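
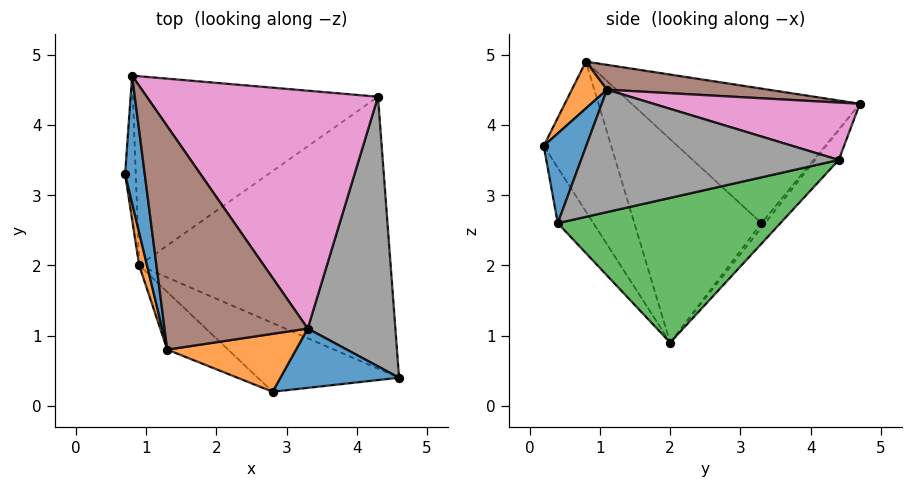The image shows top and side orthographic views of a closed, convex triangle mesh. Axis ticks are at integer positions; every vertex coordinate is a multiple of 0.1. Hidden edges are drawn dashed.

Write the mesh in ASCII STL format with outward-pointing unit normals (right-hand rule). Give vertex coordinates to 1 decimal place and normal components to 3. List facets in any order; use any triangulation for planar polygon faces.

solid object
 facet normal -0.984 -0.104 0.144
  outer loop
   vertex 0.8 4.7 4.3
   vertex 0.7 3.3 2.6
   vertex 1.3 0.8 4.9
  endloop
 endfacet
 facet normal -0.979 -0.200 0.038
  outer loop
   vertex 0.9 2.0 0.9
   vertex 1.3 0.8 4.9
   vertex 0.7 3.3 2.6
  endloop
 endfacet
 facet normal 0.486 0.226 -0.844
  outer loop
   vertex 0.9 2.0 0.9
   vertex 4.3 4.4 3.5
   vertex 4.6 0.4 2.6
  endloop
 endfacet
 facet normal -0.251 0.754 -0.606
  outer loop
   vertex 0.9 2.0 0.9
   vertex 0.7 3.3 2.6
   vertex 0.8 4.7 4.3
  endloop
 endfacet
 facet normal -0.075 0.780 -0.621
  outer loop
   vertex 0.9 2.0 0.9
   vertex 0.8 4.7 4.3
   vertex 4.3 4.4 3.5
  endloop
 endfacet
 facet normal 0.169 0.171 0.971
  outer loop
   vertex 3.3 1.1 4.5
   vertex 0.8 4.7 4.3
   vertex 1.3 0.8 4.9
  endloop
 endfacet
 facet normal 0.235 0.216 0.948
  outer loop
   vertex 3.3 1.1 4.5
   vertex 4.3 4.4 3.5
   vertex 0.8 4.7 4.3
  endloop
 endfacet
 facet normal 0.811 -0.070 0.581
  outer loop
   vertex 3.3 1.1 4.5
   vertex 4.6 0.4 2.6
   vertex 4.3 4.4 3.5
  endloop
 endfacet
 facet normal -0.175 -0.878 -0.446
  outer loop
   vertex 2.8 0.2 3.7
   vertex 0.9 2.0 0.9
   vertex 4.6 0.4 2.6
  endloop
 endfacet
 facet normal -0.499 -0.842 -0.203
  outer loop
   vertex 2.8 0.2 3.7
   vertex 1.3 0.8 4.9
   vertex 0.9 2.0 0.9
  endloop
 endfacet
 facet normal 0.417 -0.722 0.552
  outer loop
   vertex 2.8 0.2 3.7
   vertex 4.6 0.4 2.6
   vertex 3.3 1.1 4.5
  endloop
 endfacet
 facet normal 0.239 -0.716 0.656
  outer loop
   vertex 2.8 0.2 3.7
   vertex 3.3 1.1 4.5
   vertex 1.3 0.8 4.9
  endloop
 endfacet
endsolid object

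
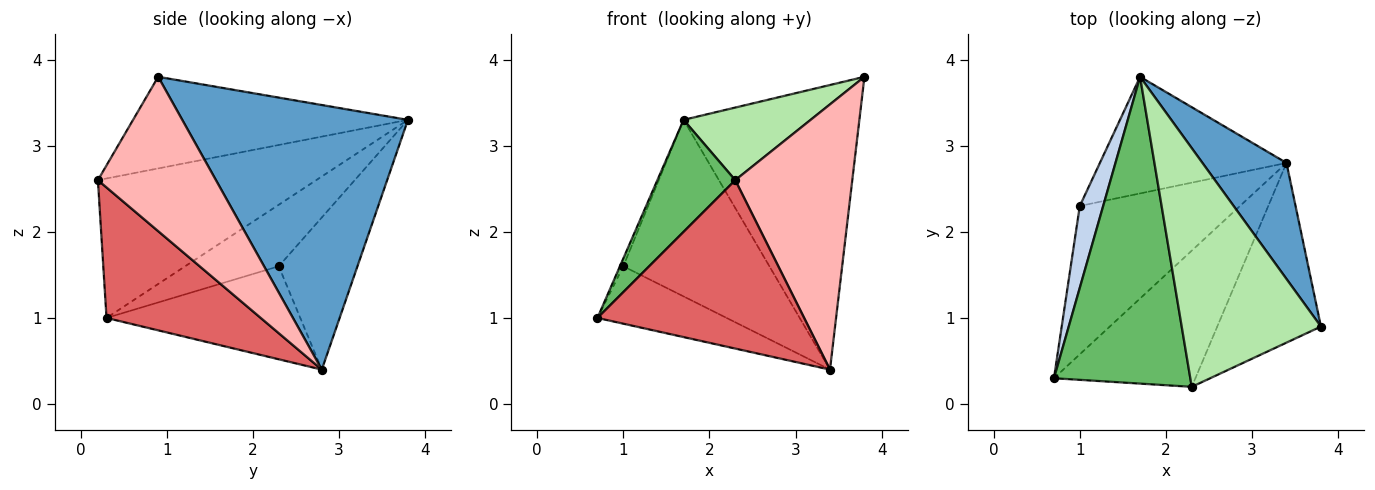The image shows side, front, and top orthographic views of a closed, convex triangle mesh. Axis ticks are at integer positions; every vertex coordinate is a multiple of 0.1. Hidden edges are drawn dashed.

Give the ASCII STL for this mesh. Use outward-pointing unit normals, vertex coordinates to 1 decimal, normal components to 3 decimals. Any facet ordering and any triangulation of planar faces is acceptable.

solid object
 facet normal 0.765 0.596 0.243
  outer loop
   vertex 3.4 2.8 0.4
   vertex 1.7 3.8 3.3
   vertex 3.8 0.9 3.8
  endloop
 endfacet
 facet normal -0.934 0.034 0.355
  outer loop
   vertex 1.0 2.3 1.6
   vertex 0.7 0.3 1.0
   vertex 1.7 3.8 3.3
  endloop
 endfacet
 facet normal -0.476 0.317 -0.820
  outer loop
   vertex 1.0 2.3 1.6
   vertex 3.4 2.8 0.4
   vertex 0.7 0.3 1.0
  endloop
 endfacet
 facet normal -0.410 0.761 -0.503
  outer loop
   vertex 1.0 2.3 1.6
   vertex 1.7 3.8 3.3
   vertex 3.4 2.8 0.4
  endloop
 endfacet
 facet normal -0.693 -0.247 0.677
  outer loop
   vertex 2.3 0.2 2.6
   vertex 1.7 3.8 3.3
   vertex 0.7 0.3 1.0
  endloop
 endfacet
 facet normal -0.533 -0.246 0.810
  outer loop
   vertex 2.3 0.2 2.6
   vertex 3.8 0.9 3.8
   vertex 1.7 3.8 3.3
  endloop
 endfacet
 facet normal 0.502 -0.673 -0.544
  outer loop
   vertex 2.3 0.2 2.6
   vertex 0.7 0.3 1.0
   vertex 3.4 2.8 0.4
  endloop
 endfacet
 facet normal 0.641 -0.635 -0.431
  outer loop
   vertex 2.3 0.2 2.6
   vertex 3.4 2.8 0.4
   vertex 3.8 0.9 3.8
  endloop
 endfacet
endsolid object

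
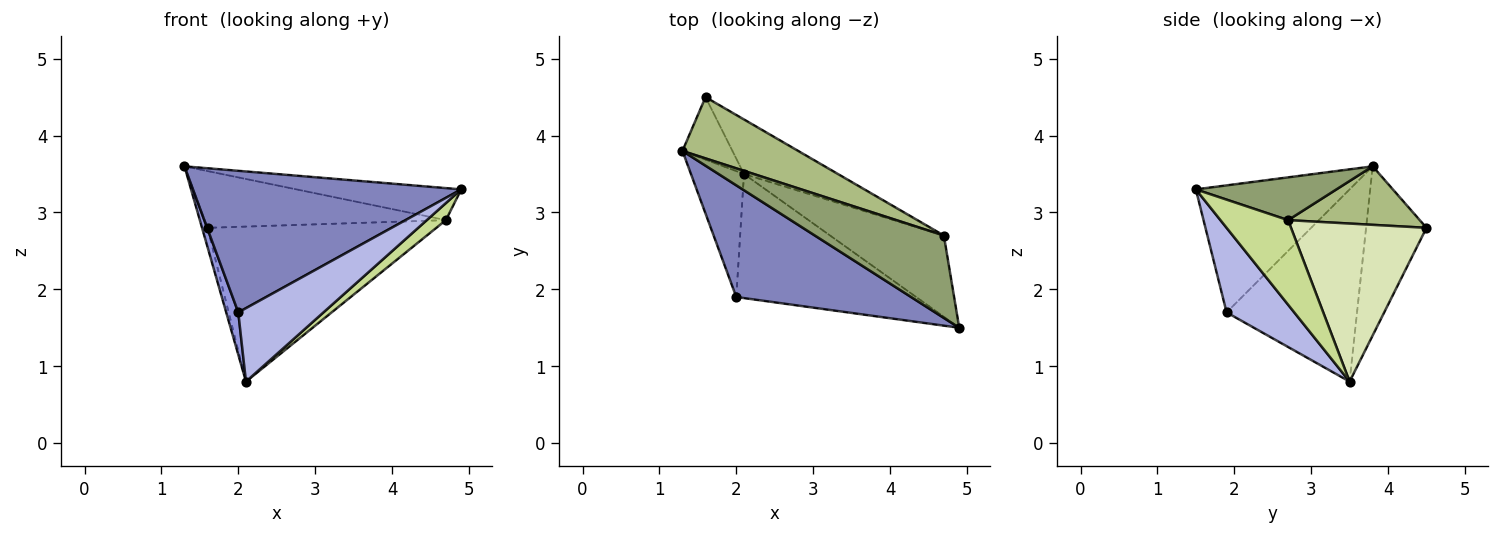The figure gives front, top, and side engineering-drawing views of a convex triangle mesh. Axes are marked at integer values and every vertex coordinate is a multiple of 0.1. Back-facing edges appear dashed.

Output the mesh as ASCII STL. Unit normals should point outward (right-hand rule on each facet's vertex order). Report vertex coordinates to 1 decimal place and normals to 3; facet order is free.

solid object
 facet normal -0.955 0.087 -0.282
  outer loop
   vertex 2.1 3.5 0.8
   vertex 1.3 3.8 3.6
   vertex 1.6 4.5 2.8
  endloop
 endfacet
 facet normal -0.410 -0.716 0.565
  outer loop
   vertex 2.0 1.9 1.7
   vertex 4.9 1.5 3.3
   vertex 1.3 3.8 3.6
  endloop
 endfacet
 facet normal -0.960 -0.089 -0.265
  outer loop
   vertex 2.0 1.9 1.7
   vertex 1.3 3.8 3.6
   vertex 2.1 3.5 0.8
  endloop
 endfacet
 facet normal 0.375 -0.472 -0.798
  outer loop
   vertex 2.0 1.9 1.7
   vertex 2.1 3.5 0.8
   vertex 4.9 1.5 3.3
  endloop
 endfacet
 facet normal 0.295 0.346 0.891
  outer loop
   vertex 4.7 2.7 2.9
   vertex 1.3 3.8 3.6
   vertex 4.9 1.5 3.3
  endloop
 endfacet
 facet normal 0.348 0.637 0.688
  outer loop
   vertex 4.7 2.7 2.9
   vertex 1.6 4.5 2.8
   vertex 1.3 3.8 3.6
  endloop
 endfacet
 facet normal 0.588 -0.166 -0.791
  outer loop
   vertex 4.7 2.7 2.9
   vertex 4.9 1.5 3.3
   vertex 2.1 3.5 0.8
  endloop
 endfacet
 facet normal 0.488 0.824 -0.290
  outer loop
   vertex 4.7 2.7 2.9
   vertex 2.1 3.5 0.8
   vertex 1.6 4.5 2.8
  endloop
 endfacet
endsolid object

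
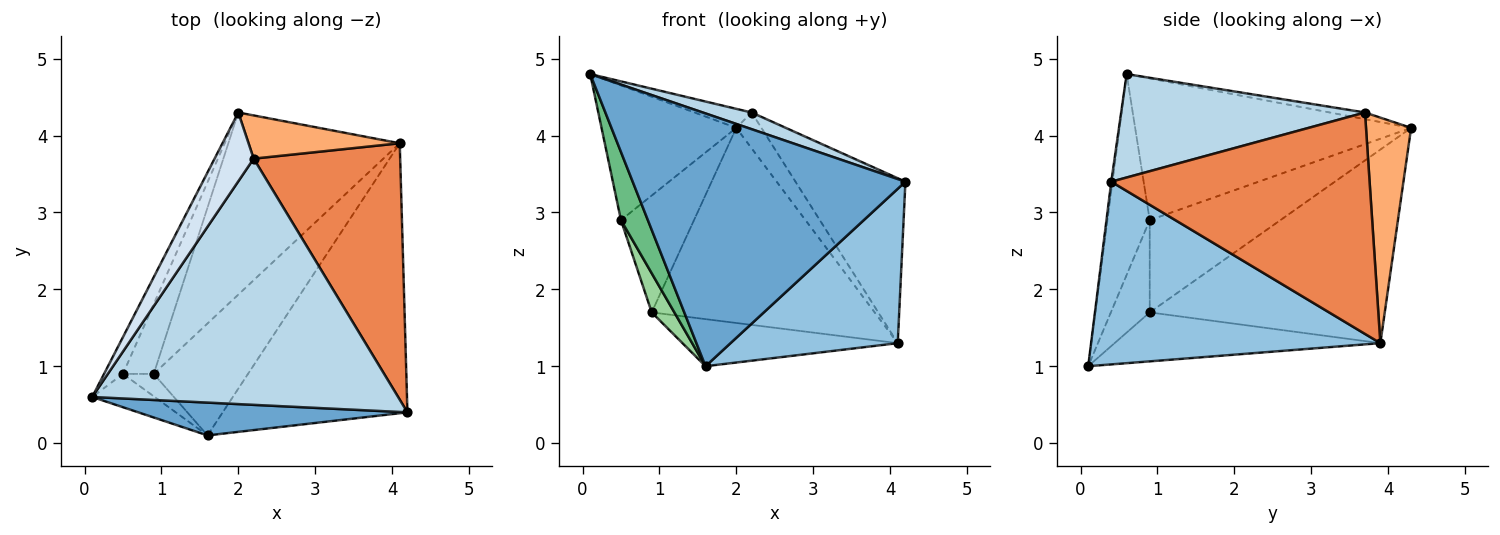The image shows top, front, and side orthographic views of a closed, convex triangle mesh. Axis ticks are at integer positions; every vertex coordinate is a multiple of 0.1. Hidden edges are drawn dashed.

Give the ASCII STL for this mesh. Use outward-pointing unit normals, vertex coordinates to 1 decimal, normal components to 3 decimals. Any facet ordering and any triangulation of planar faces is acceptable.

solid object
 facet normal -0.004 -0.992 0.129
  outer loop
   vertex 1.6 0.1 1.0
   vertex 4.2 0.4 3.4
   vertex 0.1 0.6 4.8
  endloop
 endfacet
 facet normal 0.651 -0.377 -0.659
  outer loop
   vertex 4.1 3.9 1.3
   vertex 4.2 0.4 3.4
   vertex 1.6 0.1 1.0
  endloop
 endfacet
 facet normal 0.320 -0.064 0.945
  outer loop
   vertex 2.2 3.7 4.3
   vertex 0.1 0.6 4.8
   vertex 4.2 0.4 3.4
  endloop
 endfacet
 facet normal -0.162 0.263 0.951
  outer loop
   vertex 2.2 3.7 4.3
   vertex 2.0 4.3 4.1
   vertex 0.1 0.6 4.8
  endloop
 endfacet
 facet normal 0.786 0.334 0.520
  outer loop
   vertex 2.2 3.7 4.3
   vertex 4.2 0.4 3.4
   vertex 4.1 3.9 1.3
  endloop
 endfacet
 facet normal 0.754 0.420 0.505
  outer loop
   vertex 2.2 3.7 4.3
   vertex 4.1 3.9 1.3
   vertex 2.0 4.3 4.1
  endloop
 endfacet
 facet normal -0.610 0.579 -0.541
  outer loop
   vertex 0.9 0.9 1.7
   vertex 2.0 4.3 4.1
   vertex 4.1 3.9 1.3
  endloop
 endfacet
 facet normal -0.432 0.350 -0.831
  outer loop
   vertex 0.9 0.9 1.7
   vertex 4.1 3.9 1.3
   vertex 1.6 0.1 1.0
  endloop
 endfacet
 facet normal -0.816 -0.519 -0.254
  outer loop
   vertex 0.5 0.9 2.9
   vertex 1.6 0.1 1.0
   vertex 0.1 0.6 4.8
  endloop
 endfacet
 facet normal -0.830 -0.484 -0.277
  outer loop
   vertex 0.5 0.9 2.9
   vertex 0.9 0.9 1.7
   vertex 1.6 0.1 1.0
  endloop
 endfacet
 facet normal -0.892 0.436 -0.119
  outer loop
   vertex 0.5 0.9 2.9
   vertex 0.1 0.6 4.8
   vertex 2.0 4.3 4.1
  endloop
 endfacet
 facet normal -0.838 0.468 -0.279
  outer loop
   vertex 0.5 0.9 2.9
   vertex 2.0 4.3 4.1
   vertex 0.9 0.9 1.7
  endloop
 endfacet
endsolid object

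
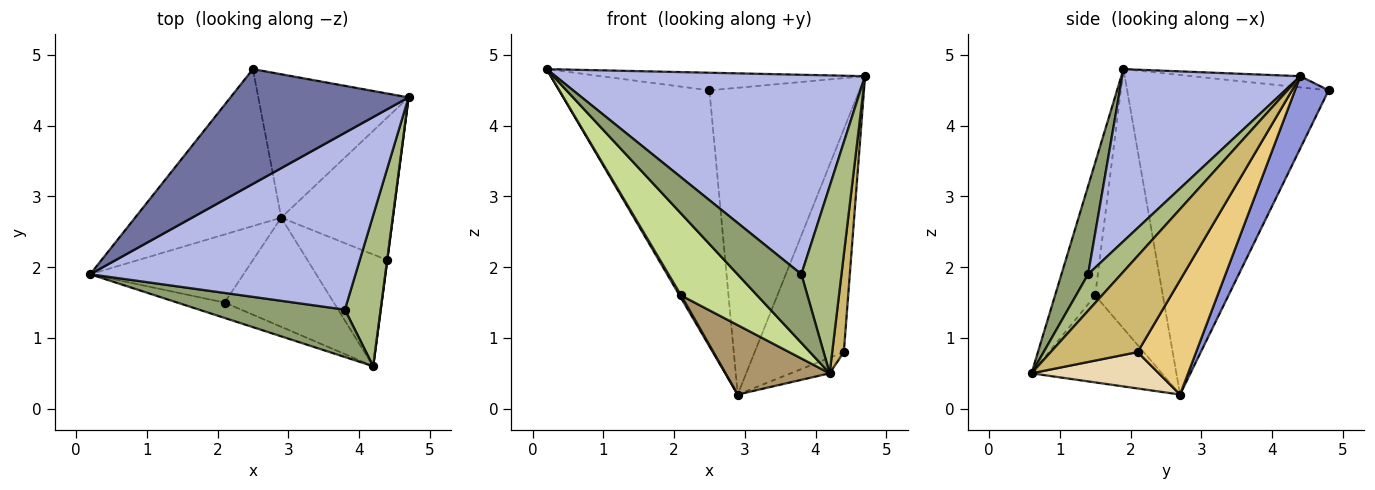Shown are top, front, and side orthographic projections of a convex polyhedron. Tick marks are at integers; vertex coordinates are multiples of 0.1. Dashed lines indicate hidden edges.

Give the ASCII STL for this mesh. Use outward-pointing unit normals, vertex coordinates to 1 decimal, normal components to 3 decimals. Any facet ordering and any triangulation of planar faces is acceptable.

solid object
 facet normal -0.062 0.151 0.987
  outer loop
   vertex 2.5 4.8 4.5
   vertex 0.2 1.9 4.8
   vertex 4.7 4.4 4.7
  endloop
 endfacet
 facet normal -0.753 0.561 -0.344
  outer loop
   vertex 2.5 4.8 4.5
   vertex 2.9 2.7 0.2
   vertex 0.2 1.9 4.8
  endloop
 endfacet
 facet normal 0.199 0.888 -0.415
  outer loop
   vertex 2.5 4.8 4.5
   vertex 4.7 4.4 4.7
   vertex 2.9 2.7 0.2
  endloop
 endfacet
 facet normal 0.395 -0.687 0.609
  outer loop
   vertex 3.8 1.4 1.9
   vertex 4.7 4.4 4.7
   vertex 0.2 1.9 4.8
  endloop
 endfacet
 facet normal 0.325 -0.778 0.537
  outer loop
   vertex 3.8 1.4 1.9
   vertex 0.2 1.9 4.8
   vertex 4.2 0.6 0.5
  endloop
 endfacet
 facet normal 0.540 -0.655 0.529
  outer loop
   vertex 3.8 1.4 1.9
   vertex 4.2 0.6 0.5
   vertex 4.7 4.4 4.7
  endloop
 endfacet
 facet normal -0.460 -0.873 -0.164
  outer loop
   vertex 2.1 1.5 1.6
   vertex 4.2 0.6 0.5
   vertex 0.2 1.9 4.8
  endloop
 endfacet
 facet normal -0.861 -0.020 -0.509
  outer loop
   vertex 2.1 1.5 1.6
   vertex 0.2 1.9 4.8
   vertex 2.9 2.7 0.2
  endloop
 endfacet
 facet normal -0.558 -0.445 -0.700
  outer loop
   vertex 2.1 1.5 1.6
   vertex 2.9 2.7 0.2
   vertex 4.2 0.6 0.5
  endloop
 endfacet
 facet normal 0.991 -0.133 0.002
  outer loop
   vertex 4.4 2.1 0.8
   vertex 4.7 4.4 4.7
   vertex 4.2 0.6 0.5
  endloop
 endfacet
 facet normal 0.484 0.737 -0.472
  outer loop
   vertex 4.4 2.1 0.8
   vertex 2.9 2.7 0.2
   vertex 4.7 4.4 4.7
  endloop
 endfacet
 facet normal 0.411 0.126 -0.903
  outer loop
   vertex 4.4 2.1 0.8
   vertex 4.2 0.6 0.5
   vertex 2.9 2.7 0.2
  endloop
 endfacet
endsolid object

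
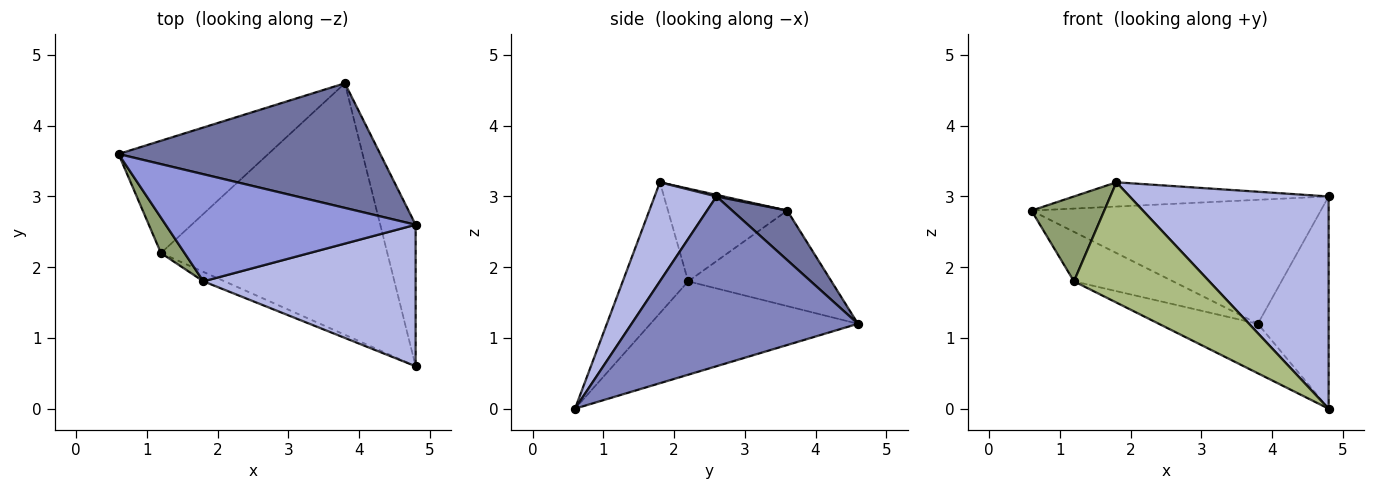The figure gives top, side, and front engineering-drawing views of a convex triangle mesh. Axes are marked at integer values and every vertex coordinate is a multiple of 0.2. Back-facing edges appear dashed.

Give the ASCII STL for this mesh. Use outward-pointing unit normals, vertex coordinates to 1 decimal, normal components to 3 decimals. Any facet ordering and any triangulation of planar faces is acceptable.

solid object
 facet normal 0.133 0.699 0.703
  outer loop
   vertex 3.8 4.6 1.2
   vertex 0.6 3.6 2.8
   vertex 4.8 2.6 3.0
  endloop
 endfacet
 facet normal 0.936 0.293 -0.195
  outer loop
   vertex 3.8 4.6 1.2
   vertex 4.8 2.6 3.0
   vertex 4.8 0.6 0.0
  endloop
 endfacet
 facet normal 0.006 0.221 0.975
  outer loop
   vertex 1.8 1.8 3.2
   vertex 4.8 2.6 3.0
   vertex 0.6 3.6 2.8
  endloop
 endfacet
 facet normal 0.251 -0.806 0.537
  outer loop
   vertex 1.8 1.8 3.2
   vertex 4.8 0.6 0.0
   vertex 4.8 2.6 3.0
  endloop
 endfacet
 facet normal -0.834 -0.509 0.212
  outer loop
   vertex 1.2 2.2 1.8
   vertex 1.8 1.8 3.2
   vertex 0.6 3.6 2.8
  endloop
 endfacet
 facet normal -0.434 -0.898 -0.070
  outer loop
   vertex 1.2 2.2 1.8
   vertex 4.8 0.6 0.0
   vertex 1.8 1.8 3.2
  endloop
 endfacet
 facet normal -0.504 0.348 -0.790
  outer loop
   vertex 1.2 2.2 1.8
   vertex 0.6 3.6 2.8
   vertex 3.8 4.6 1.2
  endloop
 endfacet
 facet normal -0.375 0.179 -0.909
  outer loop
   vertex 1.2 2.2 1.8
   vertex 3.8 4.6 1.2
   vertex 4.8 0.6 0.0
  endloop
 endfacet
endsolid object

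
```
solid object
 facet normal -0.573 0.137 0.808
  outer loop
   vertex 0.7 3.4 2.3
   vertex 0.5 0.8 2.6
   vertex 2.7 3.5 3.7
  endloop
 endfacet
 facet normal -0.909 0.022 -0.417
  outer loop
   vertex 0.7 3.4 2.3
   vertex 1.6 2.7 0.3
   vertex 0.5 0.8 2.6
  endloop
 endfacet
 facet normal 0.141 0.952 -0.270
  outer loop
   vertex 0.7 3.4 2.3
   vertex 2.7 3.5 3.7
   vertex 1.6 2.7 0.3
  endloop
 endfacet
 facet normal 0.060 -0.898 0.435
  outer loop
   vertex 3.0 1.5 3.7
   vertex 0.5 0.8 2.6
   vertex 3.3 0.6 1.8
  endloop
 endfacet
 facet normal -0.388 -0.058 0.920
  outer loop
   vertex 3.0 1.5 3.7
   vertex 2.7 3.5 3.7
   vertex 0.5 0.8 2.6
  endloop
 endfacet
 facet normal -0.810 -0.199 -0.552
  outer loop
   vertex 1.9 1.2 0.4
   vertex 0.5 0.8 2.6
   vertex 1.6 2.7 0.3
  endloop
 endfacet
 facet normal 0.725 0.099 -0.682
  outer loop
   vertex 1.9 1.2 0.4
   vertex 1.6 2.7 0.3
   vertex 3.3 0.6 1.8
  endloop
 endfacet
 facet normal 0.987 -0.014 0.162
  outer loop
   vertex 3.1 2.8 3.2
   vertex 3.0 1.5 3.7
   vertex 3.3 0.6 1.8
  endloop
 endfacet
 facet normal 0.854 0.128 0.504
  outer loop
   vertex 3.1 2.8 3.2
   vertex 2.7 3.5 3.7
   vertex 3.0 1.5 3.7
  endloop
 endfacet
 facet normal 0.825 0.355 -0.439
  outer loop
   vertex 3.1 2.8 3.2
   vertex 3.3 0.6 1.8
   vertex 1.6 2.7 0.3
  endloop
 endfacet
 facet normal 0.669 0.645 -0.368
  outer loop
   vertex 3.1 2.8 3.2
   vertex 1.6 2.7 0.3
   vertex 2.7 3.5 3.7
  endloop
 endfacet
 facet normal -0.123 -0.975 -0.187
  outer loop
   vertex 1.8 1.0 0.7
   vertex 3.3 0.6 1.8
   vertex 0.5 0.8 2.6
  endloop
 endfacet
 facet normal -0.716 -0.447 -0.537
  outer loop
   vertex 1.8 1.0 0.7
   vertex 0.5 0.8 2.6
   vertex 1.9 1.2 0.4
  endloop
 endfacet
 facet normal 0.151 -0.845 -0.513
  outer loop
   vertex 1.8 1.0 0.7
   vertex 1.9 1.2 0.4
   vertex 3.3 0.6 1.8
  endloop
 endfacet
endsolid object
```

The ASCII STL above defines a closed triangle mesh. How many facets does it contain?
14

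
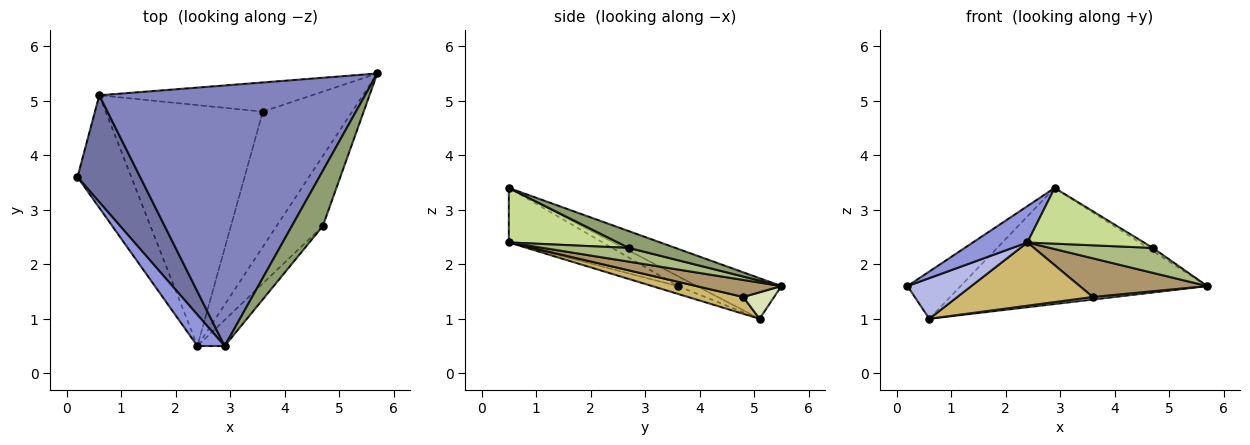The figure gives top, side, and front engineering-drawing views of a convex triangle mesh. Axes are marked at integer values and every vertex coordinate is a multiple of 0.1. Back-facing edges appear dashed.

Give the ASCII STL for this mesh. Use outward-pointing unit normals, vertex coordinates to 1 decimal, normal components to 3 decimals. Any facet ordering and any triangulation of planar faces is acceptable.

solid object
 facet normal -0.144 0.400 0.905
  outer loop
   vertex 0.6 5.1 1.0
   vertex 0.2 3.6 1.6
   vertex 2.9 0.5 3.4
  endloop
 endfacet
 facet normal -0.138 0.403 0.905
  outer loop
   vertex 0.6 5.1 1.0
   vertex 2.9 0.5 3.4
   vertex 5.7 5.5 1.6
  endloop
 endfacet
 facet normal -0.794 -0.461 0.397
  outer loop
   vertex 2.4 0.5 2.4
   vertex 2.9 0.5 3.4
   vertex 0.2 3.6 1.6
  endloop
 endfacet
 facet normal -0.135 -0.337 -0.932
  outer loop
   vertex 2.4 0.5 2.4
   vertex 0.2 3.6 1.6
   vertex 0.6 5.1 1.0
  endloop
 endfacet
 facet normal 0.476 0.049 0.878
  outer loop
   vertex 4.7 2.7 2.3
   vertex 5.7 5.5 1.6
   vertex 2.9 0.5 3.4
  endloop
 endfacet
 facet normal 0.270 -0.323 -0.907
  outer loop
   vertex 4.7 2.7 2.3
   vertex 2.4 0.5 2.4
   vertex 5.7 5.5 1.6
  endloop
 endfacet
 facet normal 0.647 -0.691 -0.323
  outer loop
   vertex 4.7 2.7 2.3
   vertex 2.9 0.5 3.4
   vertex 2.4 0.5 2.4
  endloop
 endfacet
 facet normal 0.123 -0.087 -0.989
  outer loop
   vertex 3.6 4.8 1.4
   vertex 0.6 5.1 1.0
   vertex 5.7 5.5 1.6
  endloop
 endfacet
 facet normal 0.180 -0.270 -0.946
  outer loop
   vertex 3.6 4.8 1.4
   vertex 5.7 5.5 1.6
   vertex 2.4 0.5 2.4
  endloop
 endfacet
 facet normal 0.103 -0.252 -0.962
  outer loop
   vertex 3.6 4.8 1.4
   vertex 2.4 0.5 2.4
   vertex 0.6 5.1 1.0
  endloop
 endfacet
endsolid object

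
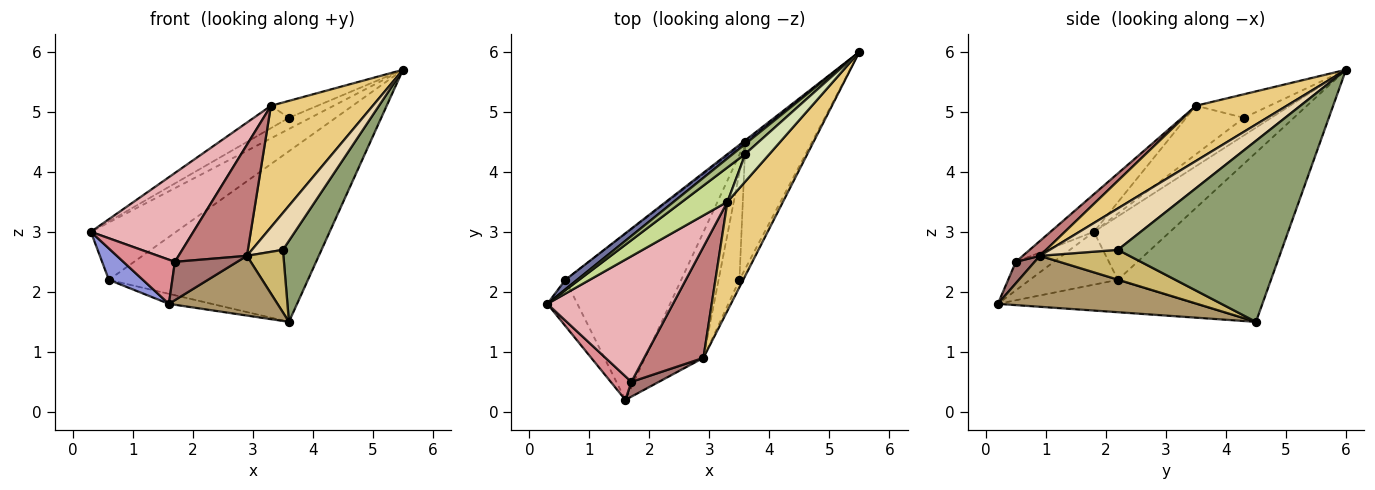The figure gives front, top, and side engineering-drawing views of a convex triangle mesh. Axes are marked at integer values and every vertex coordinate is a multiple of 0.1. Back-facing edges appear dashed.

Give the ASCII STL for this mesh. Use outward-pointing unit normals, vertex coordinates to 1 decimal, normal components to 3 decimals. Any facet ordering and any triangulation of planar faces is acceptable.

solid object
 facet normal -0.661 0.740 0.122
  outer loop
   vertex 0.6 2.2 2.2
   vertex 0.3 1.8 3.0
   vertex 5.5 6.0 5.7
  endloop
 endfacet
 facet normal -0.610 0.793 -0.007
  outer loop
   vertex 0.6 2.2 2.2
   vertex 5.5 6.0 5.7
   vertex 3.6 4.5 1.5
  endloop
 endfacet
 facet normal -0.824 -0.318 -0.468
  outer loop
   vertex 0.6 2.2 2.2
   vertex 1.6 0.2 1.8
   vertex 0.3 1.8 3.0
  endloop
 endfacet
 facet normal -0.269 0.058 -0.961
  outer loop
   vertex 0.6 2.2 2.2
   vertex 3.6 4.5 1.5
   vertex 1.6 0.2 1.8
  endloop
 endfacet
 facet normal 0.916 -0.216 -0.337
  outer loop
   vertex 3.5 2.2 2.7
   vertex 3.6 4.5 1.5
   vertex 5.5 6.0 5.7
  endloop
 endfacet
 facet normal -0.688 0.543 0.481
  outer loop
   vertex 3.6 4.3 4.9
   vertex 5.5 6.0 5.7
   vertex 0.3 1.8 3.0
  endloop
 endfacet
 facet normal -0.667 0.406 0.624
  outer loop
   vertex 3.6 4.3 4.9
   vertex 0.3 1.8 3.0
   vertex 3.3 3.5 5.1
  endloop
 endfacet
 facet normal -0.637 0.403 0.657
  outer loop
   vertex 3.6 4.3 4.9
   vertex 3.3 3.5 5.1
   vertex 5.5 6.0 5.7
  endloop
 endfacet
 facet normal 0.618 -0.337 -0.710
  outer loop
   vertex 2.9 0.9 2.6
   vertex 1.6 0.2 1.8
   vertex 3.6 4.5 1.5
  endloop
 endfacet
 facet normal 0.778 -0.317 -0.543
  outer loop
   vertex 2.9 0.9 2.6
   vertex 3.6 4.5 1.5
   vertex 3.5 2.2 2.7
  endloop
 endfacet
 facet normal 0.553 -0.620 0.556
  outer loop
   vertex 2.9 0.9 2.6
   vertex 5.5 6.0 5.7
   vertex 3.3 3.5 5.1
  endloop
 endfacet
 facet normal 0.907 -0.412 -0.082
  outer loop
   vertex 2.9 0.9 2.6
   vertex 3.5 2.2 2.7
   vertex 5.5 6.0 5.7
  endloop
 endfacet
 facet normal 0.271 -0.898 0.346
  outer loop
   vertex 1.7 0.5 2.5
   vertex 1.6 0.2 1.8
   vertex 2.9 0.9 2.6
  endloop
 endfacet
 facet normal 0.174 -0.696 0.696
  outer loop
   vertex 1.7 0.5 2.5
   vertex 2.9 0.9 2.6
   vertex 3.3 3.5 5.1
  endloop
 endfacet
 facet normal -0.546 -0.739 0.395
  outer loop
   vertex 1.7 0.5 2.5
   vertex 0.3 1.8 3.0
   vertex 1.6 0.2 1.8
  endloop
 endfacet
 facet normal -0.237 -0.561 0.793
  outer loop
   vertex 1.7 0.5 2.5
   vertex 3.3 3.5 5.1
   vertex 0.3 1.8 3.0
  endloop
 endfacet
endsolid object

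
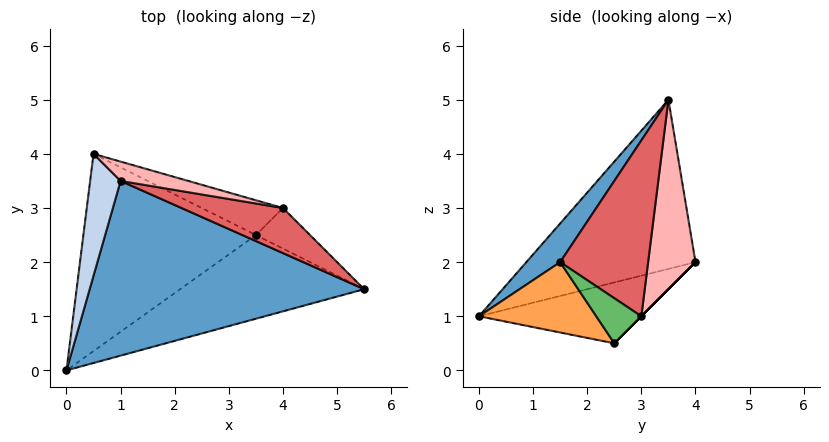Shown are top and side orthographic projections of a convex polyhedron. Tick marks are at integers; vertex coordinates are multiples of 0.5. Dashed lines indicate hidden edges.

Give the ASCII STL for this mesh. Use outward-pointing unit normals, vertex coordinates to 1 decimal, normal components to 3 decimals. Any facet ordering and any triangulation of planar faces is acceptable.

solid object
 facet normal 0.091 -0.761 0.643
  outer loop
   vertex 1.0 3.5 5.0
   vertex 0.0 0.0 1.0
   vertex 5.5 1.5 2.0
  endloop
 endfacet
 facet normal -0.981 0.078 0.177
  outer loop
   vertex 1.0 3.5 5.0
   vertex 0.5 4.0 2.0
   vertex 0.0 0.0 1.0
  endloop
 endfacet
 facet normal 0.294 -0.566 -0.770
  outer loop
   vertex 3.5 2.5 0.5
   vertex 5.5 1.5 2.0
   vertex 0.0 0.0 1.0
  endloop
 endfacet
 facet normal -0.321 0.267 -0.909
  outer loop
   vertex 3.5 2.5 0.5
   vertex 0.0 0.0 1.0
   vertex 0.5 4.0 2.0
  endloop
 endfacet
 facet normal 0.635 0.127 -0.762
  outer loop
   vertex 4.0 3.0 1.0
   vertex 5.5 1.5 2.0
   vertex 3.5 2.5 0.5
  endloop
 endfacet
 facet normal 0.000 0.707 -0.707
  outer loop
   vertex 4.0 3.0 1.0
   vertex 3.5 2.5 0.5
   vertex 0.5 4.0 2.0
  endloop
 endfacet
 facet normal 0.555 0.768 0.320
  outer loop
   vertex 4.0 3.0 1.0
   vertex 1.0 3.5 5.0
   vertex 5.5 1.5 2.0
  endloop
 endfacet
 facet normal 0.301 0.947 0.108
  outer loop
   vertex 4.0 3.0 1.0
   vertex 0.5 4.0 2.0
   vertex 1.0 3.5 5.0
  endloop
 endfacet
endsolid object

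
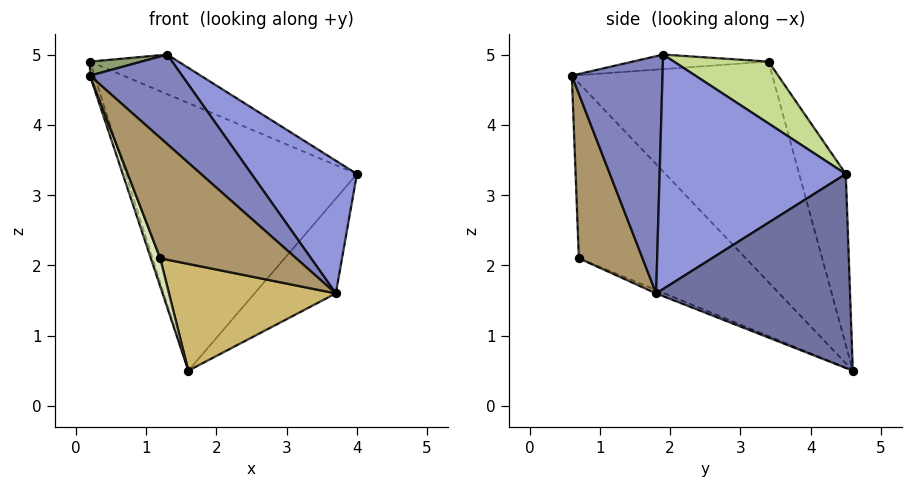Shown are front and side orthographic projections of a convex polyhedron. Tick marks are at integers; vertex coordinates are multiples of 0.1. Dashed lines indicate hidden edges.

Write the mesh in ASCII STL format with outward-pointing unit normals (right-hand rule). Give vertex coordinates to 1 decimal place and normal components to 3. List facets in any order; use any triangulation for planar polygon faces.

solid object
 facet normal 0.728 0.305 -0.613
  outer loop
   vertex 3.7 1.8 1.6
   vertex 1.6 4.6 0.5
   vertex 4.0 4.5 3.3
  endloop
 endfacet
 facet normal 0.623 -0.633 0.459
  outer loop
   vertex 3.7 1.8 1.6
   vertex 1.3 1.9 5.0
   vertex 0.2 0.6 4.7
  endloop
 endfacet
 facet normal 0.737 -0.417 0.532
  outer loop
   vertex 3.7 1.8 1.6
   vertex 4.0 4.5 3.3
   vertex 1.3 1.9 5.0
  endloop
 endfacet
 facet normal -0.954 0.021 -0.298
  outer loop
   vertex 0.2 3.4 4.9
   vertex 1.6 4.6 0.5
   vertex 0.2 0.6 4.7
  endloop
 endfacet
 facet normal -0.185 -0.070 0.980
  outer loop
   vertex 0.2 3.4 4.9
   vertex 0.2 0.6 4.7
   vertex 1.3 1.9 5.0
  endloop
 endfacet
 facet normal -0.194 0.960 0.200
  outer loop
   vertex 0.2 3.4 4.9
   vertex 4.0 4.5 3.3
   vertex 1.6 4.6 0.5
  endloop
 endfacet
 facet normal 0.302 0.282 0.911
  outer loop
   vertex 0.2 3.4 4.9
   vertex 1.3 1.9 5.0
   vertex 4.0 4.5 3.3
  endloop
 endfacet
 facet normal -0.931 -0.052 -0.360
  outer loop
   vertex 1.2 0.7 2.1
   vertex 0.2 0.6 4.7
   vertex 1.6 4.6 0.5
  endloop
 endfacet
 facet normal 0.421 -0.898 0.127
  outer loop
   vertex 1.2 0.7 2.1
   vertex 3.7 1.8 1.6
   vertex 0.2 0.6 4.7
  endloop
 endfacet
 facet normal -0.019 -0.378 -0.926
  outer loop
   vertex 1.2 0.7 2.1
   vertex 1.6 4.6 0.5
   vertex 3.7 1.8 1.6
  endloop
 endfacet
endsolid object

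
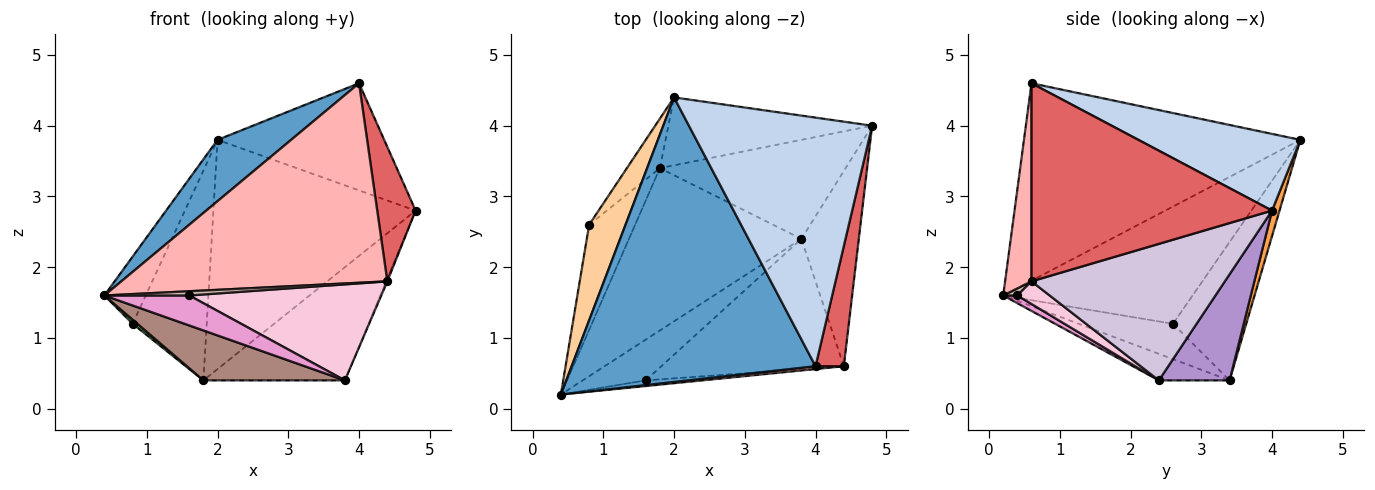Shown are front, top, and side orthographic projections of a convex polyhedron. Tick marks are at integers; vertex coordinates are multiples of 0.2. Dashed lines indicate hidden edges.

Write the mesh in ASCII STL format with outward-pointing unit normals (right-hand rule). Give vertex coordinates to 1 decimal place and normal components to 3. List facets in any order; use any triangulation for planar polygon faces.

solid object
 facet normal -0.620 -0.165 0.767
  outer loop
   vertex 4.0 0.6 4.6
   vertex 2.0 4.4 3.8
   vertex 0.4 0.2 1.6
  endloop
 endfacet
 facet normal 0.359 0.369 0.857
  outer loop
   vertex 4.0 0.6 4.6
   vertex 4.8 4.0 2.8
   vertex 2.0 4.4 3.8
  endloop
 endfacet
 facet normal 0.035 0.958 -0.284
  outer loop
   vertex 1.8 3.4 0.4
   vertex 2.0 4.4 3.8
   vertex 4.8 4.0 2.8
  endloop
 endfacet
 facet normal -0.935 0.204 0.290
  outer loop
   vertex 0.8 2.6 1.2
   vertex 0.4 0.2 1.6
   vertex 2.0 4.4 3.8
  endloop
 endfacet
 facet normal -0.609 -0.030 -0.792
  outer loop
   vertex 0.8 2.6 1.2
   vertex 1.8 3.4 0.4
   vertex 0.4 0.2 1.6
  endloop
 endfacet
 facet normal -0.693 0.701 -0.165
  outer loop
   vertex 0.8 2.6 1.2
   vertex 2.0 4.4 3.8
   vertex 1.8 3.4 0.4
  endloop
 endfacet
 facet normal 0.978 -0.156 0.140
  outer loop
   vertex 4.4 0.6 1.8
   vertex 4.8 4.0 2.8
   vertex 4.0 0.6 4.6
  endloop
 endfacet
 facet normal 0.099 -0.995 0.014
  outer loop
   vertex 4.4 0.6 1.8
   vertex 4.0 0.6 4.6
   vertex 0.4 0.2 1.6
  endloop
 endfacet
 facet normal 0.352 0.704 -0.616
  outer loop
   vertex 3.8 2.4 0.4
   vertex 1.8 3.4 0.4
   vertex 4.8 4.0 2.8
  endloop
 endfacet
 facet normal 0.922 0.006 -0.388
  outer loop
   vertex 3.8 2.4 0.4
   vertex 4.8 4.0 2.8
   vertex 4.4 0.6 1.8
  endloop
 endfacet
 facet normal -0.145 -0.291 -0.946
  outer loop
   vertex 3.8 2.4 0.4
   vertex 0.4 0.2 1.6
   vertex 1.8 3.4 0.4
  endloop
 endfacet
 facet normal 0.100 -0.597 -0.796
  outer loop
   vertex 1.6 0.4 1.6
   vertex 4.4 0.6 1.8
   vertex 0.4 0.2 1.6
  endloop
 endfacet
 facet normal 0.098 -0.589 -0.802
  outer loop
   vertex 1.6 0.4 1.6
   vertex 0.4 0.2 1.6
   vertex 3.8 2.4 0.4
  endloop
 endfacet
 facet normal 0.099 -0.590 -0.801
  outer loop
   vertex 1.6 0.4 1.6
   vertex 3.8 2.4 0.4
   vertex 4.4 0.6 1.8
  endloop
 endfacet
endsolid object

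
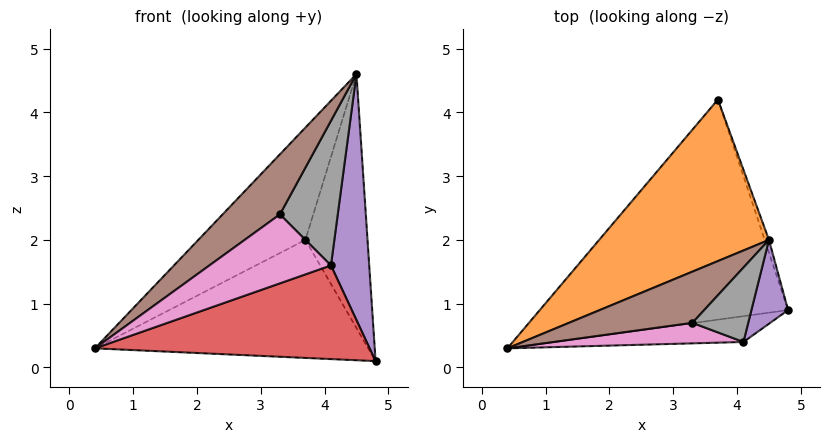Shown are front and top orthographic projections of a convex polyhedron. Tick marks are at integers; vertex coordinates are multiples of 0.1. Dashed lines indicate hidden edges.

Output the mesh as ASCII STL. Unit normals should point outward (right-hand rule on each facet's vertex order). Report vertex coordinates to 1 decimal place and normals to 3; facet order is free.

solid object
 facet normal -0.104 0.470 -0.877
  outer loop
   vertex 3.7 4.2 2.0
   vertex 4.8 0.9 0.1
   vertex 0.4 0.3 0.3
  endloop
 endfacet
 facet normal -0.739 0.385 0.553
  outer loop
   vertex 4.5 2.0 4.6
   vertex 3.7 4.2 2.0
   vertex 0.4 0.3 0.3
  endloop
 endfacet
 facet normal 0.946 0.325 -0.016
  outer loop
   vertex 4.5 2.0 4.6
   vertex 4.8 0.9 0.1
   vertex 3.7 4.2 2.0
  endloop
 endfacet
 facet normal 0.119 -0.957 -0.264
  outer loop
   vertex 4.1 0.4 1.6
   vertex 0.4 0.3 0.3
   vertex 4.8 0.9 0.1
  endloop
 endfacet
 facet normal 0.807 -0.559 0.190
  outer loop
   vertex 4.1 0.4 1.6
   vertex 4.8 0.9 0.1
   vertex 4.5 2.0 4.6
  endloop
 endfacet
 facet normal -0.343 -0.715 0.609
  outer loop
   vertex 3.3 0.7 2.4
   vertex 4.5 2.0 4.6
   vertex 0.4 0.3 0.3
  endloop
 endfacet
 facet normal -0.074 -0.956 0.284
  outer loop
   vertex 3.3 0.7 2.4
   vertex 0.4 0.3 0.3
   vertex 4.1 0.4 1.6
  endloop
 endfacet
 facet normal 0.123 -0.882 0.454
  outer loop
   vertex 3.3 0.7 2.4
   vertex 4.1 0.4 1.6
   vertex 4.5 2.0 4.6
  endloop
 endfacet
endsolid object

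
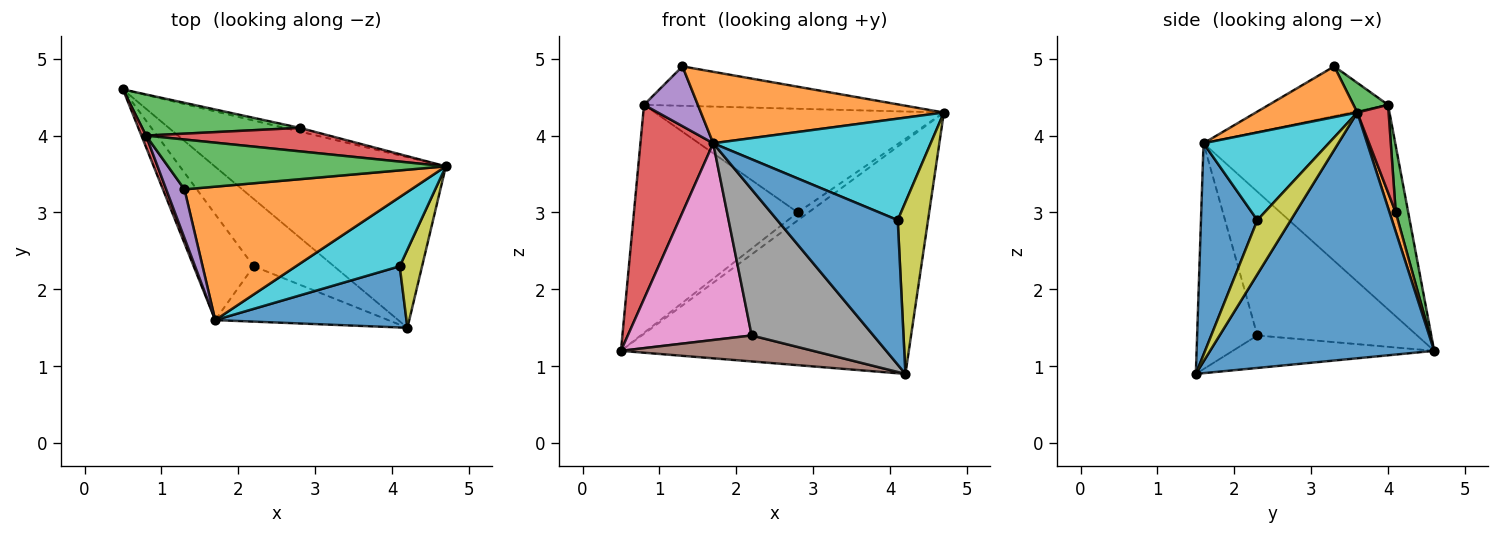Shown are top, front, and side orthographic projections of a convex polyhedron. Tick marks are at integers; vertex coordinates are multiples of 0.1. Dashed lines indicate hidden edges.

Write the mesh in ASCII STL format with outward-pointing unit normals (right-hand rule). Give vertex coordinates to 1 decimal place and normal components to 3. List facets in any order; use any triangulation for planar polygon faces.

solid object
 facet normal 0.532 0.683 -0.500
  outer loop
   vertex 4.2 1.5 0.9
   vertex 0.5 4.6 1.2
   vertex 4.7 3.6 4.3
  endloop
 endfacet
 facet normal 0.193 -0.463 0.865
  outer loop
   vertex 1.7 1.6 3.9
   vertex 4.7 3.6 4.3
   vertex 1.3 3.3 4.9
  endloop
 endfacet
 facet normal 0.083 0.618 0.782
  outer loop
   vertex 0.8 4.0 4.4
   vertex 1.3 3.3 4.9
   vertex 4.7 3.6 4.3
  endloop
 endfacet
 facet normal -0.935 -0.355 0.021
  outer loop
   vertex 0.8 4.0 4.4
   vertex 0.5 4.6 1.2
   vertex 1.7 1.6 3.9
  endloop
 endfacet
 facet normal -0.864 -0.390 0.318
  outer loop
   vertex 0.8 4.0 4.4
   vertex 1.7 1.6 3.9
   vertex 1.3 3.3 4.9
  endloop
 endfacet
 facet normal -0.353 -0.337 -0.873
  outer loop
   vertex 2.2 2.3 1.4
   vertex 0.5 4.6 1.2
   vertex 4.2 1.5 0.9
  endloop
 endfacet
 facet normal -0.751 -0.582 -0.313
  outer loop
   vertex 2.2 2.3 1.4
   vertex 1.7 1.6 3.9
   vertex 0.5 4.6 1.2
  endloop
 endfacet
 facet normal -0.420 -0.849 -0.322
  outer loop
   vertex 2.2 2.3 1.4
   vertex 4.2 1.5 0.9
   vertex 1.7 1.6 3.9
  endloop
 endfacet
 facet normal 0.709 -0.642 0.292
  outer loop
   vertex 4.1 2.3 2.9
   vertex 4.2 1.5 0.9
   vertex 4.7 3.6 4.3
  endloop
 endfacet
 facet normal 0.430 -0.746 0.509
  outer loop
   vertex 4.1 2.3 2.9
   vertex 4.7 3.6 4.3
   vertex 1.7 1.6 3.9
  endloop
 endfacet
 facet normal 0.396 -0.846 0.358
  outer loop
   vertex 4.1 2.3 2.9
   vertex 1.7 1.6 3.9
   vertex 4.2 1.5 0.9
  endloop
 endfacet
 facet normal 0.466 0.802 -0.373
  outer loop
   vertex 2.8 4.1 3.0
   vertex 4.7 3.6 4.3
   vertex 0.5 4.6 1.2
  endloop
 endfacet
 facet normal 0.075 0.981 0.177
  outer loop
   vertex 2.8 4.1 3.0
   vertex 0.5 4.6 1.2
   vertex 0.8 4.0 4.4
  endloop
 endfacet
 facet normal 0.105 0.970 0.219
  outer loop
   vertex 2.8 4.1 3.0
   vertex 0.8 4.0 4.4
   vertex 4.7 3.6 4.3
  endloop
 endfacet
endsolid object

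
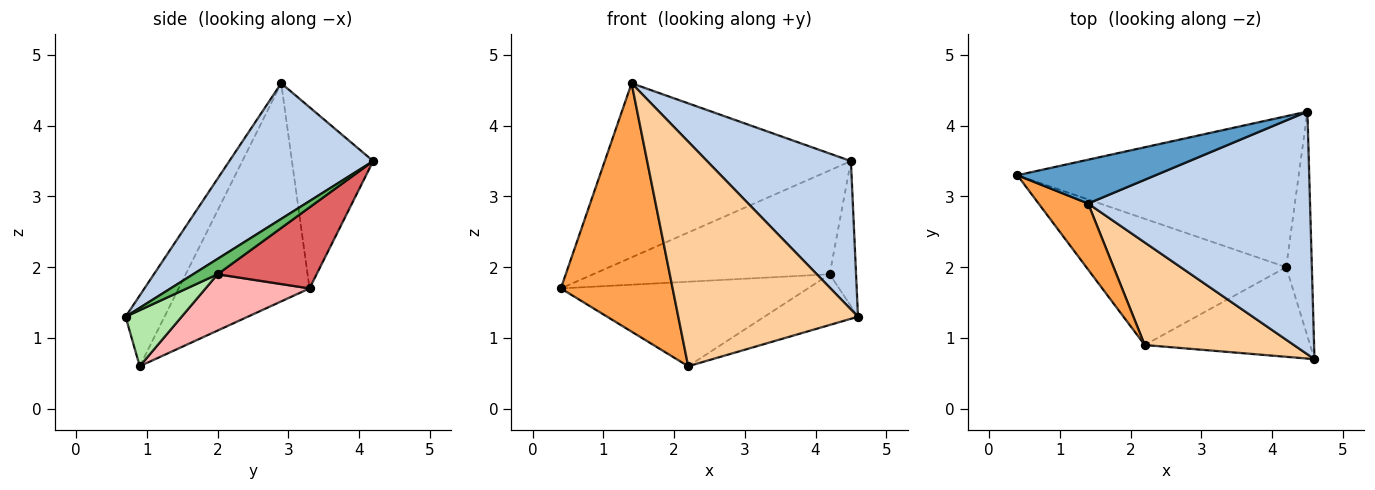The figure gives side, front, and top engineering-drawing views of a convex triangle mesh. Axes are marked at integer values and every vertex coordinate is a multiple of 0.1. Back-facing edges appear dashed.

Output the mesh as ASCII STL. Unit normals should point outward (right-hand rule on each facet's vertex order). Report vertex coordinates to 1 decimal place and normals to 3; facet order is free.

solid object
 facet normal -0.305 0.924 0.233
  outer loop
   vertex 1.4 2.9 4.6
   vertex 4.5 4.2 3.5
   vertex 0.4 3.3 1.7
  endloop
 endfacet
 facet normal 0.462 -0.462 0.757
  outer loop
   vertex 1.4 2.9 4.6
   vertex 4.6 0.7 1.3
   vertex 4.5 4.2 3.5
  endloop
 endfacet
 facet normal -0.749 -0.640 0.170
  outer loop
   vertex 2.2 0.9 0.6
   vertex 1.4 2.9 4.6
   vertex 0.4 3.3 1.7
  endloop
 endfacet
 facet normal -0.193 -0.892 0.408
  outer loop
   vertex 2.2 0.9 0.6
   vertex 4.6 0.7 1.3
   vertex 1.4 2.9 4.6
  endloop
 endfacet
 facet normal 0.449 0.485 -0.751
  outer loop
   vertex 4.2 2.0 1.9
   vertex 4.5 4.2 3.5
   vertex 4.6 0.7 1.3
  endloop
 endfacet
 facet normal 0.283 0.472 -0.835
  outer loop
   vertex 4.2 2.0 1.9
   vertex 4.6 0.7 1.3
   vertex 2.2 0.9 0.6
  endloop
 endfacet
 facet normal 0.231 0.551 -0.802
  outer loop
   vertex 4.2 2.0 1.9
   vertex 0.4 3.3 1.7
   vertex 4.5 4.2 3.5
  endloop
 endfacet
 facet normal 0.228 0.542 -0.809
  outer loop
   vertex 4.2 2.0 1.9
   vertex 2.2 0.9 0.6
   vertex 0.4 3.3 1.7
  endloop
 endfacet
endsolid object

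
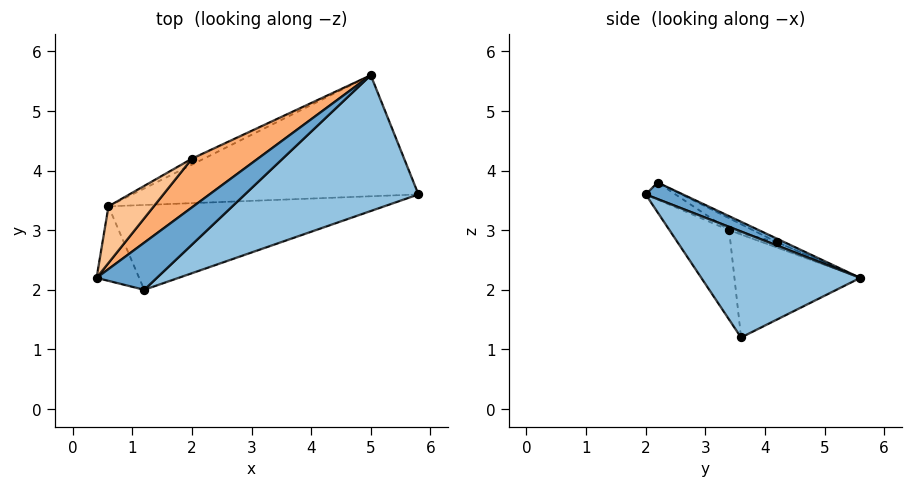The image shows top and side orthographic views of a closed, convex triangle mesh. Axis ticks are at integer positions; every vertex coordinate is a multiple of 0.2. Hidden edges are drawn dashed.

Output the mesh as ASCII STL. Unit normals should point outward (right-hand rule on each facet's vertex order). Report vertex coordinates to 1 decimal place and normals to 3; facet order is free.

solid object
 facet normal 0.264 0.095 0.960
  outer loop
   vertex 1.2 2.0 3.6
   vertex 5.0 5.6 2.2
   vertex 0.4 2.2 3.8
  endloop
 endfacet
 facet normal 0.509 -0.213 0.834
  outer loop
   vertex 1.2 2.0 3.6
   vertex 5.8 3.6 1.2
   vertex 5.0 5.6 2.2
  endloop
 endfacet
 facet normal -0.321 0.318 -0.892
  outer loop
   vertex 0.6 3.4 3.0
   vertex 5.0 5.6 2.2
   vertex 5.8 3.6 1.2
  endloop
 endfacet
 facet normal -0.324 -0.487 -0.811
  outer loop
   vertex 0.6 3.4 3.0
   vertex 1.2 2.0 3.6
   vertex 0.4 2.2 3.8
  endloop
 endfacet
 facet normal -0.271 -0.475 -0.837
  outer loop
   vertex 0.6 3.4 3.0
   vertex 5.8 3.6 1.2
   vertex 1.2 2.0 3.6
  endloop
 endfacet
 facet normal -0.047 0.476 0.878
  outer loop
   vertex 2.0 4.2 2.8
   vertex 0.4 2.2 3.8
   vertex 5.0 5.6 2.2
  endloop
 endfacet
 facet normal -0.210 0.566 0.797
  outer loop
   vertex 2.0 4.2 2.8
   vertex 0.6 3.4 3.0
   vertex 0.4 2.2 3.8
  endloop
 endfacet
 facet normal -0.371 0.445 -0.815
  outer loop
   vertex 2.0 4.2 2.8
   vertex 5.0 5.6 2.2
   vertex 0.6 3.4 3.0
  endloop
 endfacet
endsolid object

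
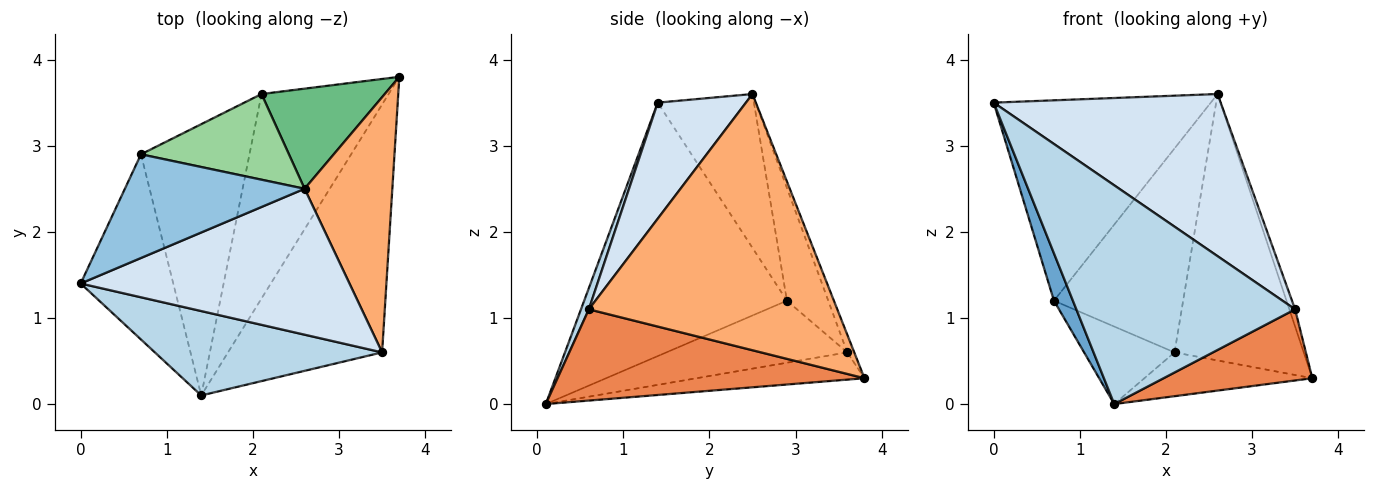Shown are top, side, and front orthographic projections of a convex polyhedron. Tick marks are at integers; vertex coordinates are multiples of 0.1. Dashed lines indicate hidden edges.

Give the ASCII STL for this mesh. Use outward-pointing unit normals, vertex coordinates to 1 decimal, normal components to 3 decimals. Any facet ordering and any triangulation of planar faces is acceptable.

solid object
 facet normal -0.936 -0.087 -0.342
  outer loop
   vertex 0.7 2.9 1.2
   vertex 1.4 0.1 0.0
   vertex 0.0 1.4 3.5
  endloop
 endfacet
 facet normal -0.366 0.827 0.428
  outer loop
   vertex 0.7 2.9 1.2
   vertex 0.0 1.4 3.5
   vertex 2.6 2.5 3.6
  endloop
 endfacet
 facet normal 0.034 -0.932 0.360
  outer loop
   vertex 3.5 0.6 1.1
   vertex 0.0 1.4 3.5
   vertex 1.4 0.1 0.0
  endloop
 endfacet
 facet normal 0.277 -0.714 0.643
  outer loop
   vertex 3.5 0.6 1.1
   vertex 2.6 2.5 3.6
   vertex 0.0 1.4 3.5
  endloop
 endfacet
 facet normal 0.495 -0.240 -0.835
  outer loop
   vertex 3.5 0.6 1.1
   vertex 1.4 0.1 0.0
   vertex 3.7 3.8 0.3
  endloop
 endfacet
 facet normal 0.946 0.022 0.324
  outer loop
   vertex 3.5 0.6 1.1
   vertex 3.7 3.8 0.3
   vertex 2.6 2.5 3.6
  endloop
 endfacet
 facet normal -0.205 0.205 -0.957
  outer loop
   vertex 2.1 3.6 0.6
   vertex 3.7 3.8 0.3
   vertex 1.4 0.1 0.0
  endloop
 endfacet
 facet normal -0.482 0.241 -0.843
  outer loop
   vertex 2.1 3.6 0.6
   vertex 1.4 0.1 0.0
   vertex 0.7 2.9 1.2
  endloop
 endfacet
 facet normal -0.051 0.935 0.351
  outer loop
   vertex 2.1 3.6 0.6
   vertex 2.6 2.5 3.6
   vertex 3.7 3.8 0.3
  endloop
 endfacet
 facet normal -0.283 0.884 0.371
  outer loop
   vertex 2.1 3.6 0.6
   vertex 0.7 2.9 1.2
   vertex 2.6 2.5 3.6
  endloop
 endfacet
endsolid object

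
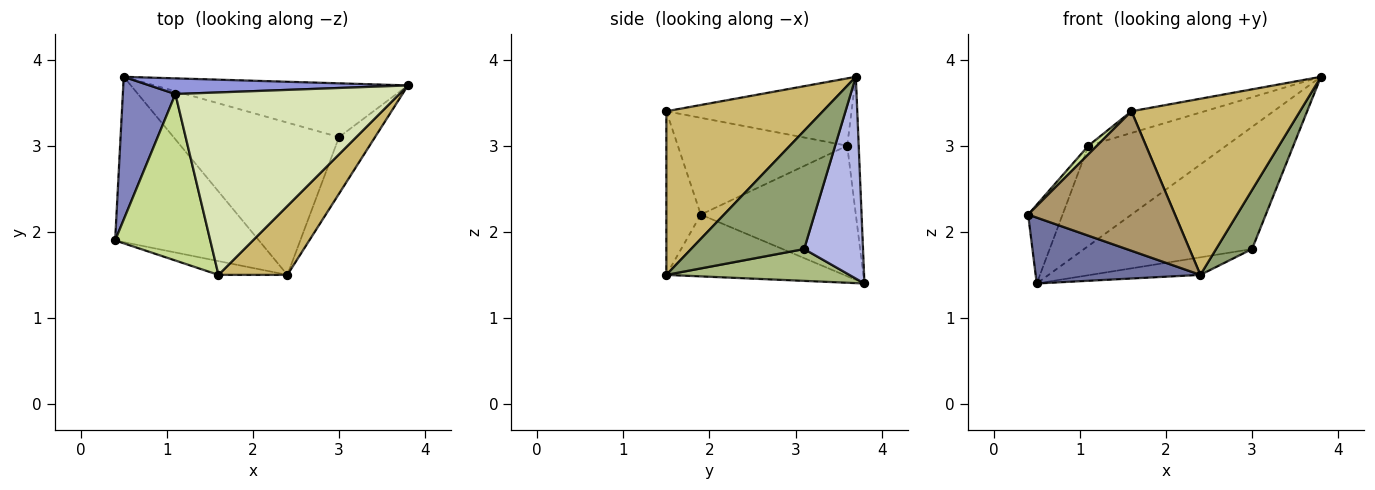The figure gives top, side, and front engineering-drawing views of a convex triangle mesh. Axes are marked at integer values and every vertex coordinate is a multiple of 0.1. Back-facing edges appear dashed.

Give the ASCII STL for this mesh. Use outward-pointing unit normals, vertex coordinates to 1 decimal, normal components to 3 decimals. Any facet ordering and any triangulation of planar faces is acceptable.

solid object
 facet normal -0.371 -0.344 -0.863
  outer loop
   vertex 2.4 1.5 1.5
   vertex 0.4 1.9 2.2
   vertex 0.5 3.8 1.4
  endloop
 endfacet
 facet normal -0.908 0.202 0.366
  outer loop
   vertex 1.1 3.6 3.0
   vertex 0.5 3.8 1.4
   vertex 0.4 1.9 2.2
  endloop
 endfacet
 facet normal -0.082 0.985 0.154
  outer loop
   vertex 1.1 3.6 3.0
   vertex 3.8 3.7 3.8
   vertex 0.5 3.8 1.4
  endloop
 endfacet
 facet normal 0.305 0.872 -0.384
  outer loop
   vertex 3.0 3.1 1.8
   vertex 0.5 3.8 1.4
   vertex 3.8 3.7 3.8
  endloop
 endfacet
 facet normal 0.915 -0.291 -0.279
  outer loop
   vertex 3.0 3.1 1.8
   vertex 3.8 3.7 3.8
   vertex 2.4 1.5 1.5
  endloop
 endfacet
 facet normal 0.188 0.113 -0.976
  outer loop
   vertex 3.0 3.1 1.8
   vertex 2.4 1.5 1.5
   vertex 0.5 3.8 1.4
  endloop
 endfacet
 facet normal -0.713 -0.036 0.701
  outer loop
   vertex 1.6 1.5 3.4
   vertex 1.1 3.6 3.0
   vertex 0.4 1.9 2.2
  endloop
 endfacet
 facet normal -0.286 0.113 0.951
  outer loop
   vertex 1.6 1.5 3.4
   vertex 3.8 3.7 3.8
   vertex 1.1 3.6 3.0
  endloop
 endfacet
 facet normal -0.227 -0.969 -0.096
  outer loop
   vertex 1.6 1.5 3.4
   vertex 0.4 1.9 2.2
   vertex 2.4 1.5 1.5
  endloop
 endfacet
 facet normal 0.654 -0.704 0.275
  outer loop
   vertex 1.6 1.5 3.4
   vertex 2.4 1.5 1.5
   vertex 3.8 3.7 3.8
  endloop
 endfacet
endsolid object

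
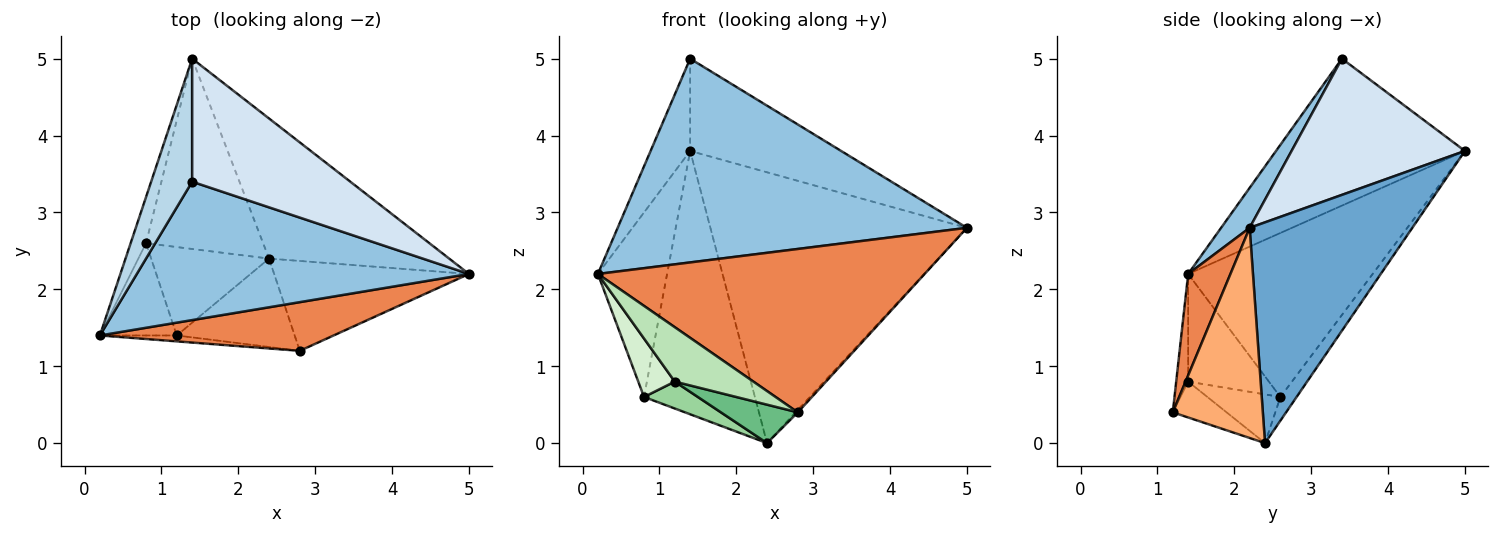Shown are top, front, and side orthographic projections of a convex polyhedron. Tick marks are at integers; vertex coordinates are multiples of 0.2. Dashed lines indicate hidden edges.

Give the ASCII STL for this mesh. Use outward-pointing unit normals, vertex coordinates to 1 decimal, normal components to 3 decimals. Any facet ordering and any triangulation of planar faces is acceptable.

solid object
 facet normal 0.491 0.774 -0.400
  outer loop
   vertex 2.4 2.4 0.0
   vertex 1.4 5.0 3.8
   vertex 5.0 2.2 2.8
  endloop
 endfacet
 facet normal 0.067 -0.825 0.561
  outer loop
   vertex 1.4 3.4 5.0
   vertex 0.2 1.4 2.2
   vertex 5.0 2.2 2.8
  endloop
 endfacet
 facet normal -0.944 0.198 0.263
  outer loop
   vertex 1.4 3.4 5.0
   vertex 1.4 5.0 3.8
   vertex 0.2 1.4 2.2
  endloop
 endfacet
 facet normal 0.567 0.494 0.659
  outer loop
   vertex 1.4 3.4 5.0
   vertex 5.0 2.2 2.8
   vertex 1.4 5.0 3.8
  endloop
 endfacet
 facet normal 0.123 -0.951 0.283
  outer loop
   vertex 2.8 1.2 0.4
   vertex 5.0 2.2 2.8
   vertex 0.2 1.4 2.2
  endloop
 endfacet
 facet normal 0.733 0.018 -0.680
  outer loop
   vertex 2.8 1.2 0.4
   vertex 2.4 2.4 0.0
   vertex 5.0 2.2 2.8
  endloop
 endfacet
 facet normal -0.933 0.350 -0.087
  outer loop
   vertex 0.8 2.6 0.6
   vertex 0.2 1.4 2.2
   vertex 1.4 5.0 3.8
  endloop
 endfacet
 facet normal -0.118 0.805 -0.582
  outer loop
   vertex 0.8 2.6 0.6
   vertex 1.4 5.0 3.8
   vertex 2.4 2.4 0.0
  endloop
 endfacet
 facet normal -0.269 -0.384 -0.883
  outer loop
   vertex 1.2 1.4 0.8
   vertex 2.4 2.4 0.0
   vertex 2.8 1.2 0.4
  endloop
 endfacet
 facet normal -0.367 -0.271 -0.890
  outer loop
   vertex 1.2 1.4 0.8
   vertex 0.8 2.6 0.6
   vertex 2.4 2.4 0.0
  endloop
 endfacet
 facet normal -0.150 -0.983 -0.107
  outer loop
   vertex 1.2 1.4 0.8
   vertex 2.8 1.2 0.4
   vertex 0.2 1.4 2.2
  endloop
 endfacet
 facet normal -0.764 -0.345 -0.545
  outer loop
   vertex 1.2 1.4 0.8
   vertex 0.2 1.4 2.2
   vertex 0.8 2.6 0.6
  endloop
 endfacet
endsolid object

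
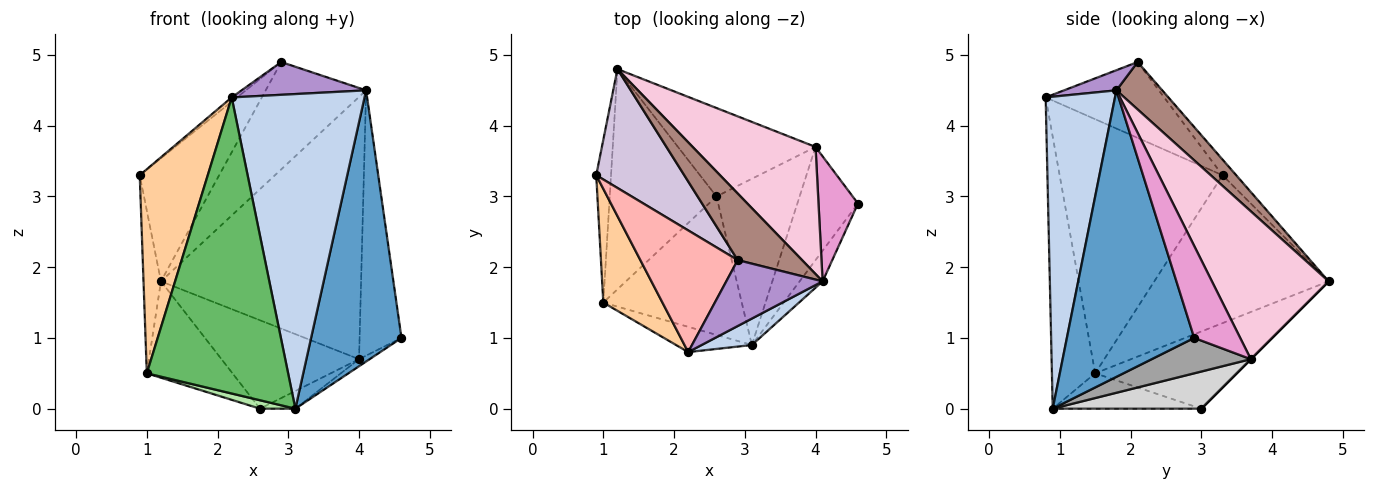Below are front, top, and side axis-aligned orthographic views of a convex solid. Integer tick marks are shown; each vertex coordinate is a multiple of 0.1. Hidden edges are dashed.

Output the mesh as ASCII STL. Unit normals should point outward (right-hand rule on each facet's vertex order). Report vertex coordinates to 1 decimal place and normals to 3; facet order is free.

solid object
 facet normal 0.814 -0.578 -0.065
  outer loop
   vertex 4.1 1.8 4.5
   vertex 3.1 0.9 0.0
   vertex 4.6 2.9 1.0
  endloop
 endfacet
 facet normal 0.461 -0.884 0.074
  outer loop
   vertex 4.1 1.8 4.5
   vertex 2.2 0.8 4.4
   vertex 3.1 0.9 0.0
  endloop
 endfacet
 facet normal -0.990 0.099 -0.099
  outer loop
   vertex 1.0 1.5 0.5
   vertex 0.9 3.3 3.3
   vertex 1.2 4.8 1.8
  endloop
 endfacet
 facet normal -0.902 -0.377 0.210
  outer loop
   vertex 1.0 1.5 0.5
   vertex 2.2 0.8 4.4
   vertex 0.9 3.3 3.3
  endloop
 endfacet
 facet normal -0.292 -0.953 -0.081
  outer loop
   vertex 1.0 1.5 0.5
   vertex 3.1 0.9 0.0
   vertex 2.2 0.8 4.4
  endloop
 endfacet
 facet normal -0.247 -0.059 -0.967
  outer loop
   vertex 2.6 3.0 0.0
   vertex 3.1 0.9 0.0
   vertex 1.0 1.5 0.5
  endloop
 endfacet
 facet normal -0.552 0.334 -0.764
  outer loop
   vertex 2.6 3.0 0.0
   vertex 1.0 1.5 0.5
   vertex 1.2 4.8 1.8
  endloop
 endfacet
 facet normal -0.614 0.028 0.789
  outer loop
   vertex 2.9 2.1 4.9
   vertex 0.9 3.3 3.3
   vertex 2.2 0.8 4.4
  endloop
 endfacet
 facet normal 0.184 -0.438 0.880
  outer loop
   vertex 2.9 2.1 4.9
   vertex 2.2 0.8 4.4
   vertex 4.1 1.8 4.5
  endloop
 endfacet
 facet normal -0.123 0.714 0.689
  outer loop
   vertex 2.9 2.1 4.9
   vertex 1.2 4.8 1.8
   vertex 0.9 3.3 3.3
  endloop
 endfacet
 facet normal 0.362 0.792 0.491
  outer loop
   vertex 2.9 2.1 4.9
   vertex 4.1 1.8 4.5
   vertex 1.2 4.8 1.8
  endloop
 endfacet
 facet normal 0.000 0.707 -0.707
  outer loop
   vertex 4.0 3.7 0.7
   vertex 2.6 3.0 0.0
   vertex 1.2 4.8 1.8
  endloop
 endfacet
 facet normal 0.705 0.642 0.302
  outer loop
   vertex 4.0 3.7 0.7
   vertex 4.1 1.8 4.5
   vertex 4.6 2.9 1.0
  endloop
 endfacet
 facet normal 0.465 0.797 0.386
  outer loop
   vertex 4.0 3.7 0.7
   vertex 1.2 4.8 1.8
   vertex 4.1 1.8 4.5
  endloop
 endfacet
 facet normal 0.503 0.054 -0.863
  outer loop
   vertex 4.0 3.7 0.7
   vertex 4.6 2.9 1.0
   vertex 3.1 0.9 0.0
  endloop
 endfacet
 facet normal 0.406 0.097 -0.909
  outer loop
   vertex 4.0 3.7 0.7
   vertex 3.1 0.9 0.0
   vertex 2.6 3.0 0.0
  endloop
 endfacet
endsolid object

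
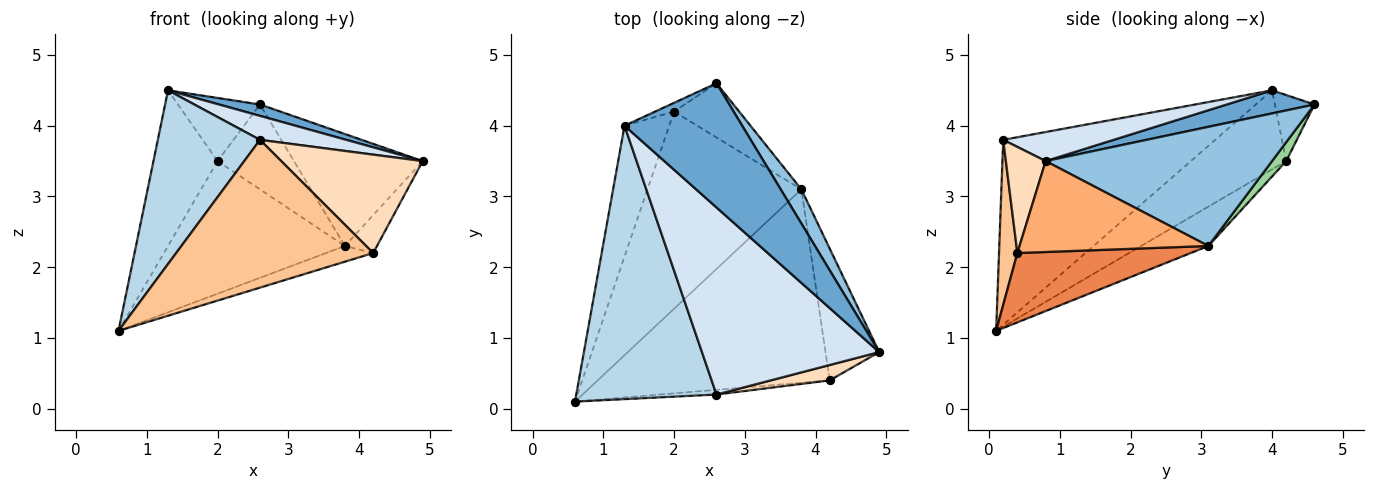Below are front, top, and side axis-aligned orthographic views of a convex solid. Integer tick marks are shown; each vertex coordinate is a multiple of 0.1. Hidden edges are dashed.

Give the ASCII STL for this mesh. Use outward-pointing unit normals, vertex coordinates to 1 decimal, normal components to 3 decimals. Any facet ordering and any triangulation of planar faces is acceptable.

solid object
 facet normal 0.192 -0.090 0.977
  outer loop
   vertex 1.3 4.0 4.5
   vertex 4.9 0.8 3.5
   vertex 2.6 4.6 4.3
  endloop
 endfacet
 facet normal 0.860 0.489 0.149
  outer loop
   vertex 3.8 3.1 2.3
   vertex 2.6 4.6 4.3
   vertex 4.9 0.8 3.5
  endloop
 endfacet
 facet normal -0.744 -0.358 0.564
  outer loop
   vertex 2.6 0.2 3.8
   vertex 1.3 4.0 4.5
   vertex 0.6 0.1 1.1
  endloop
 endfacet
 facet normal 0.160 -0.125 0.979
  outer loop
   vertex 2.6 0.2 3.8
   vertex 4.9 0.8 3.5
   vertex 1.3 4.0 4.5
  endloop
 endfacet
 facet normal 0.285 0.078 -0.955
  outer loop
   vertex 4.2 0.4 2.2
   vertex 0.6 0.1 1.1
   vertex 3.8 3.1 2.3
  endloop
 endfacet
 facet normal 0.852 0.145 -0.503
  outer loop
   vertex 4.2 0.4 2.2
   vertex 3.8 3.1 2.3
   vertex 4.9 0.8 3.5
  endloop
 endfacet
 facet normal 0.093 -0.995 -0.032
  outer loop
   vertex 4.2 0.4 2.2
   vertex 2.6 0.2 3.8
   vertex 0.6 0.1 1.1
  endloop
 endfacet
 facet normal 0.268 -0.952 0.149
  outer loop
   vertex 4.2 0.4 2.2
   vertex 4.9 0.8 3.5
   vertex 2.6 0.2 3.8
  endloop
 endfacet
 facet normal -0.207 0.546 -0.812
  outer loop
   vertex 2.0 4.2 3.5
   vertex 3.8 3.1 2.3
   vertex 0.6 0.1 1.1
  endloop
 endfacet
 facet normal 0.154 0.833 -0.532
  outer loop
   vertex 2.0 4.2 3.5
   vertex 2.6 4.6 4.3
   vertex 3.8 3.1 2.3
  endloop
 endfacet
 facet normal -0.751 0.505 -0.425
  outer loop
   vertex 2.0 4.2 3.5
   vertex 0.6 0.1 1.1
   vertex 1.3 4.0 4.5
  endloop
 endfacet
 facet normal -0.431 0.894 -0.123
  outer loop
   vertex 2.0 4.2 3.5
   vertex 1.3 4.0 4.5
   vertex 2.6 4.6 4.3
  endloop
 endfacet
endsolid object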